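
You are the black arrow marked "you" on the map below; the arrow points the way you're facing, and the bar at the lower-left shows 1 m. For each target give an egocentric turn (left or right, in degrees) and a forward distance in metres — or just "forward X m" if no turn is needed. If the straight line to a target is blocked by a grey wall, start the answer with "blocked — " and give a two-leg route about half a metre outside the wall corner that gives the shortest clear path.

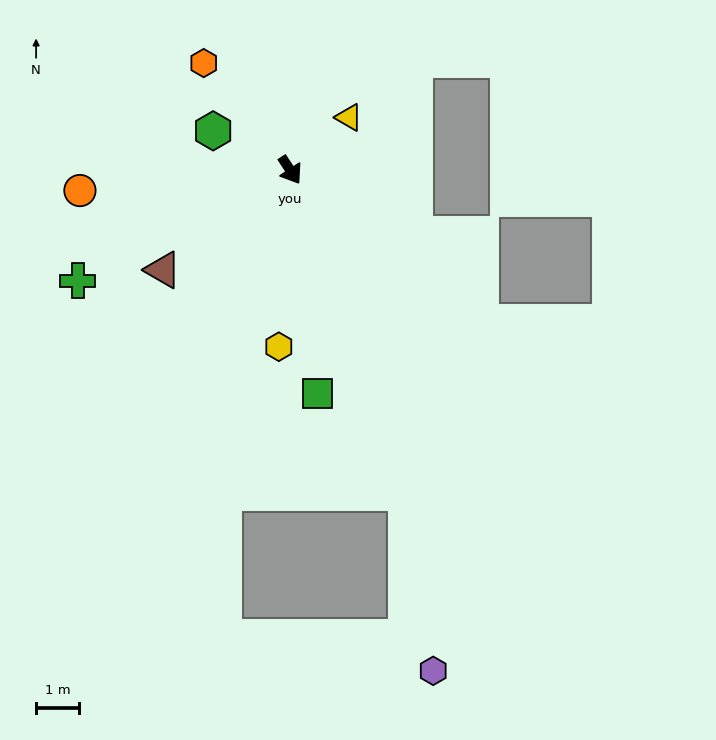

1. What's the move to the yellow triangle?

turn left 99°, forward 1.9 m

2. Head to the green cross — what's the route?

turn right 96°, forward 5.6 m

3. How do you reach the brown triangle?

turn right 85°, forward 3.8 m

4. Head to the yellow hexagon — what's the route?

turn right 37°, forward 4.2 m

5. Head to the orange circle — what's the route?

turn right 118°, forward 5.0 m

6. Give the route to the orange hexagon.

turn right 174°, forward 3.2 m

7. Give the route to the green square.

turn right 26°, forward 5.3 m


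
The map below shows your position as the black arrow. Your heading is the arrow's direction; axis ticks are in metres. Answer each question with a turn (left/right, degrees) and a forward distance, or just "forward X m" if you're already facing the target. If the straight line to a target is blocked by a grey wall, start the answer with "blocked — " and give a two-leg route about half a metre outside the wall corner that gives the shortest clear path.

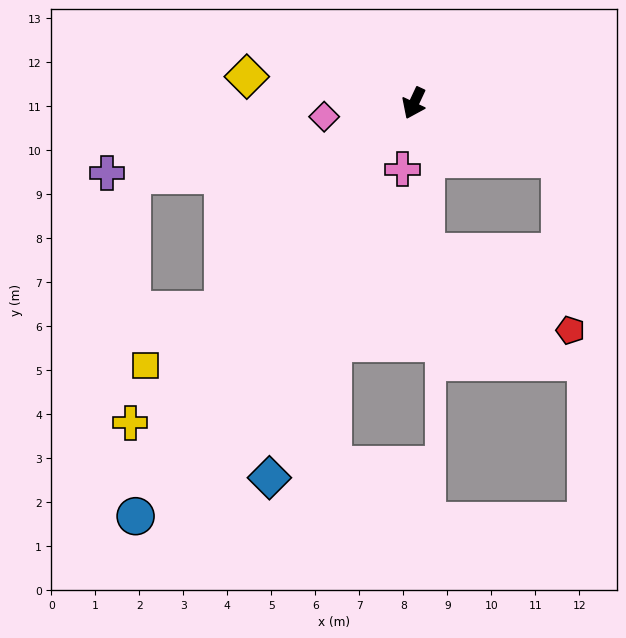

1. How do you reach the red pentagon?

blocked — turn left 94°, forward 3.6 m, then turn right 65°, forward 3.9 m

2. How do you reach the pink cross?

turn left 15°, forward 1.5 m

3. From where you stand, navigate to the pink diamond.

turn right 56°, forward 2.1 m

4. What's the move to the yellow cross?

turn right 16°, forward 9.7 m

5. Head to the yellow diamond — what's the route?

turn right 74°, forward 3.8 m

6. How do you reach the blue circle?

turn right 9°, forward 11.3 m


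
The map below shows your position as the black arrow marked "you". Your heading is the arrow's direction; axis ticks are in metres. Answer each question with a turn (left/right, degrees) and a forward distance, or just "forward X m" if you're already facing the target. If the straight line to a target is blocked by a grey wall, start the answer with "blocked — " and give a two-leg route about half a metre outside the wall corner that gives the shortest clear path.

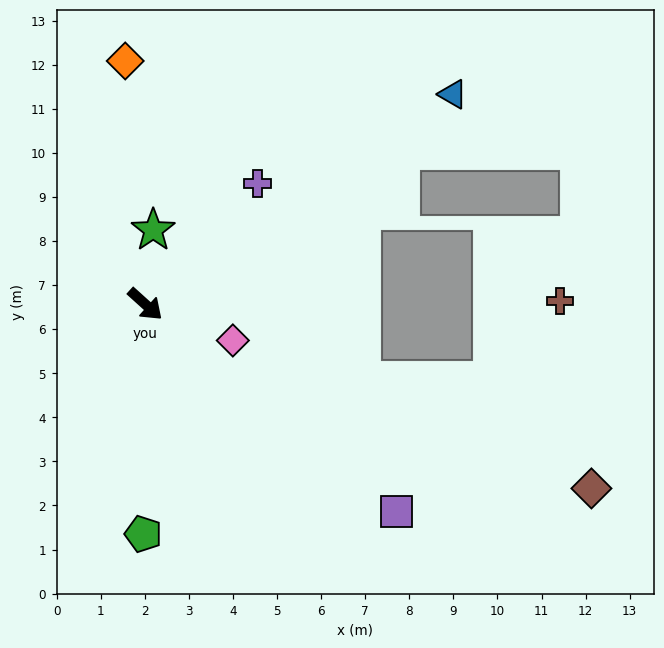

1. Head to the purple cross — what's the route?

turn left 89°, forward 3.7 m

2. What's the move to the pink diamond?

turn left 20°, forward 2.1 m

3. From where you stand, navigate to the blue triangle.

turn left 76°, forward 8.4 m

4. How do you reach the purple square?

turn left 3°, forward 7.4 m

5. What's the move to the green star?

turn left 126°, forward 1.7 m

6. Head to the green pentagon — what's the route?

turn right 48°, forward 5.2 m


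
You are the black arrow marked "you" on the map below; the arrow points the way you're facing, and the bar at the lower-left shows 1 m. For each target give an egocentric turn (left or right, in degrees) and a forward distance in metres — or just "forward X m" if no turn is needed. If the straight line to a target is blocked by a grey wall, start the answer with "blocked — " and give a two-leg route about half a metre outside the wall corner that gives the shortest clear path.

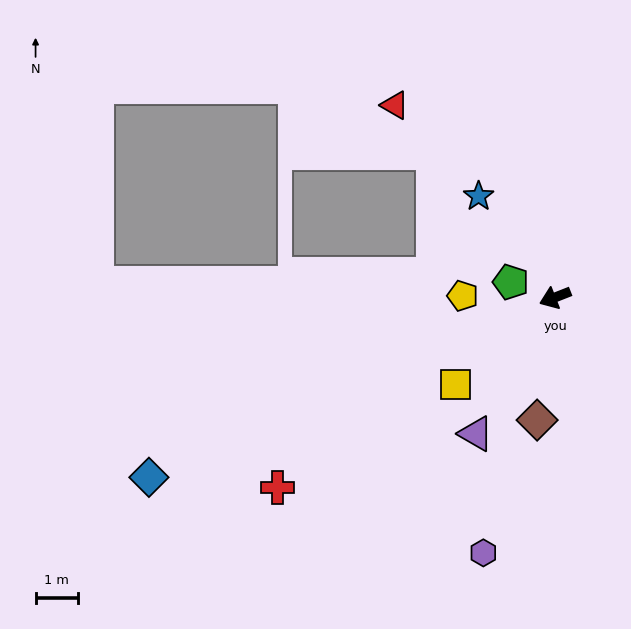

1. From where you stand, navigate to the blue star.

turn right 74°, forward 3.0 m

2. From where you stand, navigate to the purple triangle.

turn left 38°, forward 3.7 m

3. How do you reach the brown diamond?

turn left 60°, forward 2.9 m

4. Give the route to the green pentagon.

turn right 41°, forward 1.1 m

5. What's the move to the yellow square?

turn left 20°, forward 3.1 m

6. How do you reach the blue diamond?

turn left 2°, forward 10.6 m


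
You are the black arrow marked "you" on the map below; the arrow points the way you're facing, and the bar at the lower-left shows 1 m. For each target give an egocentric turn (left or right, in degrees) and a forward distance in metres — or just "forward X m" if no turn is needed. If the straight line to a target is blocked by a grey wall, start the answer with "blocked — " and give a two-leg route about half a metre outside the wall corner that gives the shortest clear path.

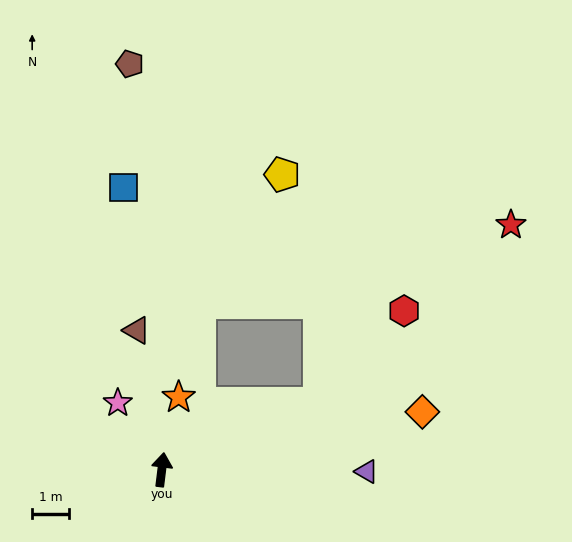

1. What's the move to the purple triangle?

turn right 83°, forward 5.5 m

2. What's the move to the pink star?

turn left 40°, forward 2.1 m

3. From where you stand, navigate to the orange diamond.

turn right 70°, forward 7.2 m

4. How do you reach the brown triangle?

turn left 17°, forward 3.8 m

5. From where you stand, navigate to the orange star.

turn right 6°, forward 2.0 m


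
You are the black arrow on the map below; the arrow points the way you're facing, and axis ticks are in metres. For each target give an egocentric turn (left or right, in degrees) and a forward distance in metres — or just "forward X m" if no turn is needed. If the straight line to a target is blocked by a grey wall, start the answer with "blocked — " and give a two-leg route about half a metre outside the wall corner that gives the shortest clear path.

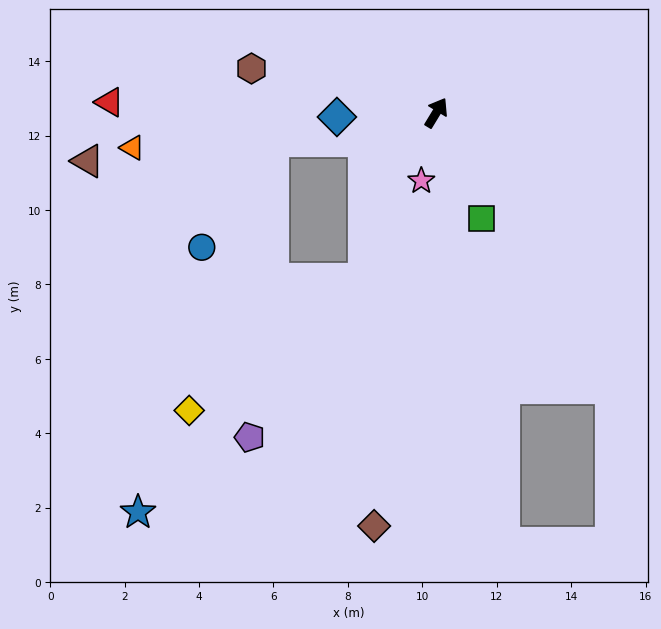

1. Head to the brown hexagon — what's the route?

turn left 108°, forward 5.1 m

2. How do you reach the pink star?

turn right 161°, forward 1.9 m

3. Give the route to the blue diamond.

turn left 124°, forward 2.7 m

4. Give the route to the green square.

turn right 126°, forward 3.1 m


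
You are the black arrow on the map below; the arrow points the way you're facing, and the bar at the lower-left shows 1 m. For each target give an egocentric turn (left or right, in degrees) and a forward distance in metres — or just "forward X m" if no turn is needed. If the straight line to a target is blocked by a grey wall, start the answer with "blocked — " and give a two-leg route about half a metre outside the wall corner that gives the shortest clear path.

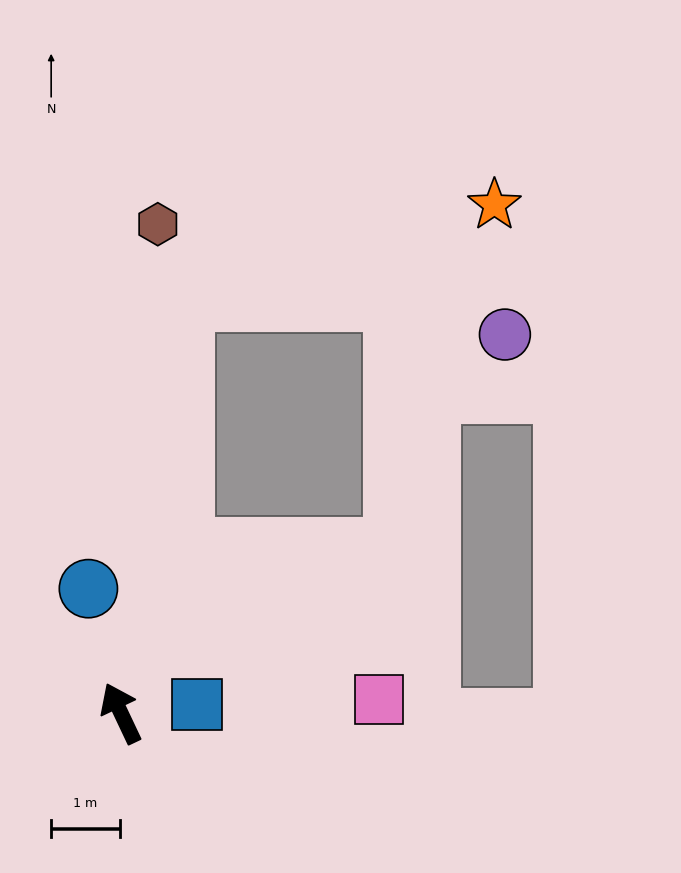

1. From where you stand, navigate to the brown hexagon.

turn right 30°, forward 7.2 m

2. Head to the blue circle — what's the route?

turn right 11°, forward 1.9 m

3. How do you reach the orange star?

blocked — turn right 34°, forward 6.1 m, then turn right 64°, forward 4.7 m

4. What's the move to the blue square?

turn right 109°, forward 1.1 m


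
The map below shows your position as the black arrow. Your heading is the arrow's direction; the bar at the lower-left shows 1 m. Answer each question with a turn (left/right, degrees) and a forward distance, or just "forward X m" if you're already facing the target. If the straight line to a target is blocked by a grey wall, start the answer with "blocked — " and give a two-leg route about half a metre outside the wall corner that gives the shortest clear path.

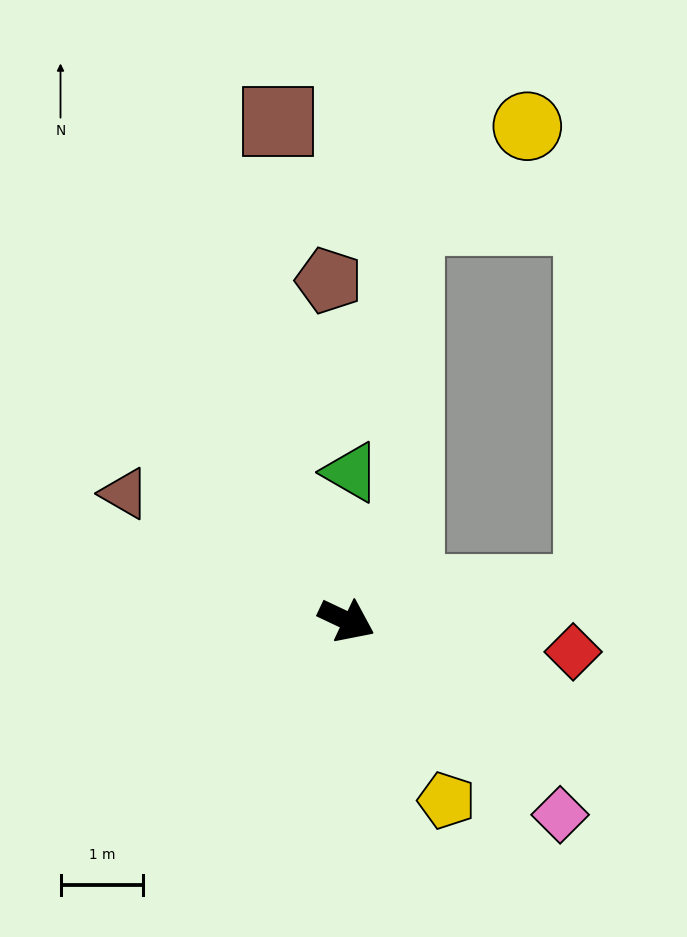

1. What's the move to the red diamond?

turn left 17°, forward 2.8 m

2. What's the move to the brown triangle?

turn left 175°, forward 3.1 m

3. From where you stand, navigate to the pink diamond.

turn right 17°, forward 3.5 m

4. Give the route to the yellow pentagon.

turn right 36°, forward 2.5 m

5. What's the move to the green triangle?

turn left 114°, forward 1.8 m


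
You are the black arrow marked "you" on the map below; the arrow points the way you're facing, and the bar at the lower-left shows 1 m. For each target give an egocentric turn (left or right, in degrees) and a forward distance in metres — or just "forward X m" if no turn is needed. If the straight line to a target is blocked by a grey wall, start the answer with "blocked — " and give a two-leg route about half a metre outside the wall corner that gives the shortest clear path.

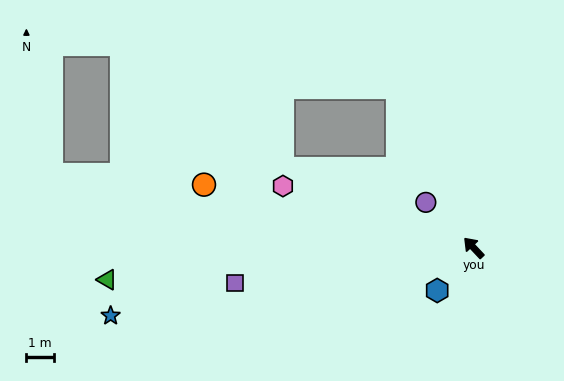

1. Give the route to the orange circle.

turn left 34°, forward 10.0 m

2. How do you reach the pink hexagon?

turn left 29°, forward 7.2 m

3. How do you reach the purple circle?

turn left 3°, forward 2.4 m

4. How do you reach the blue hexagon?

turn left 96°, forward 2.0 m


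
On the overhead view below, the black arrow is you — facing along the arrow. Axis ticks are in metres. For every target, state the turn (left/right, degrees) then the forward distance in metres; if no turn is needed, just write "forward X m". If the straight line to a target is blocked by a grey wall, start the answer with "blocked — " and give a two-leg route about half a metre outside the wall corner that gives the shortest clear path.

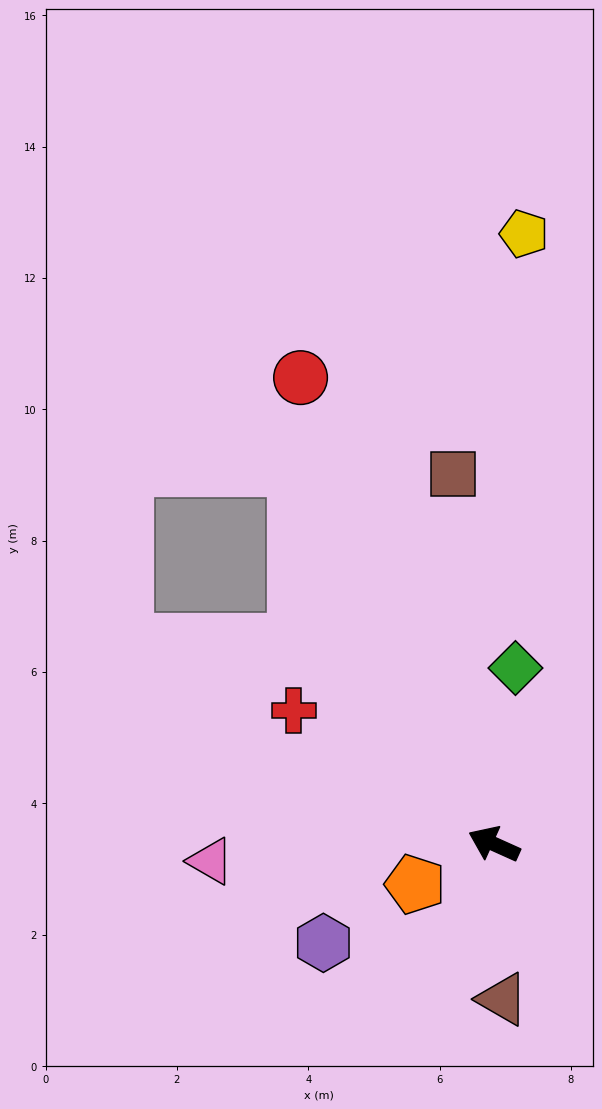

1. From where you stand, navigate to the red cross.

turn right 10°, forward 3.7 m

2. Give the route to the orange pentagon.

turn left 51°, forward 1.3 m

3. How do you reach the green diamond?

turn right 73°, forward 2.7 m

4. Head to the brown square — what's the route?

turn right 59°, forward 5.7 m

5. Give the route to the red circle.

turn right 43°, forward 7.7 m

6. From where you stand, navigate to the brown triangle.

turn left 117°, forward 2.4 m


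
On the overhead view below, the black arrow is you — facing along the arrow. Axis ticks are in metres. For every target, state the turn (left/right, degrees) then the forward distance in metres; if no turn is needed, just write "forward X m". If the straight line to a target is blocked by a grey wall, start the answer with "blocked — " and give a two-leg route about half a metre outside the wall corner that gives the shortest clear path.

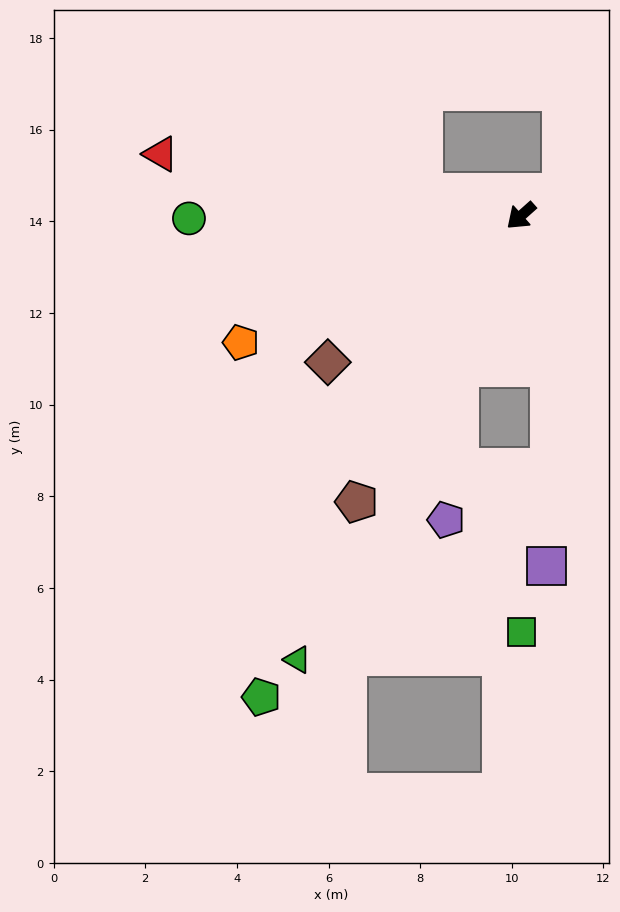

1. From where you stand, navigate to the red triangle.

turn right 51°, forward 8.0 m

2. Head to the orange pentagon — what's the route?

turn right 17°, forward 6.7 m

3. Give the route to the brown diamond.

turn right 5°, forward 5.3 m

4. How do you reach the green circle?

turn right 41°, forward 7.2 m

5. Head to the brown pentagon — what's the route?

turn left 18°, forward 7.2 m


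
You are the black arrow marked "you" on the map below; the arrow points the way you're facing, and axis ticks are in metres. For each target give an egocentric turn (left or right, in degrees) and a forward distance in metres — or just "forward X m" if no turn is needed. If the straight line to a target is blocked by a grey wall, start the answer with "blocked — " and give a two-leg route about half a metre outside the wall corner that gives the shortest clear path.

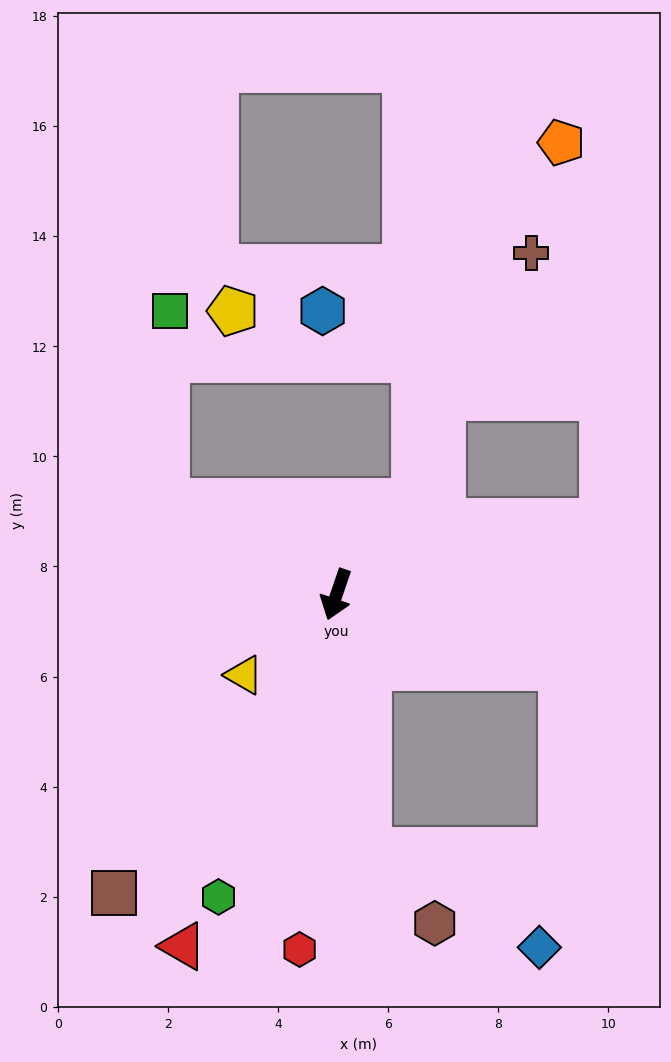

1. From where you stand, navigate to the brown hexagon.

blocked — turn left 26°, forward 4.7 m, then turn left 35°, forward 1.8 m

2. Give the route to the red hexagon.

turn left 13°, forward 6.5 m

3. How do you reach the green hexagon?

turn right 2°, forward 5.9 m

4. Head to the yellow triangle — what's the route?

turn right 30°, forward 2.2 m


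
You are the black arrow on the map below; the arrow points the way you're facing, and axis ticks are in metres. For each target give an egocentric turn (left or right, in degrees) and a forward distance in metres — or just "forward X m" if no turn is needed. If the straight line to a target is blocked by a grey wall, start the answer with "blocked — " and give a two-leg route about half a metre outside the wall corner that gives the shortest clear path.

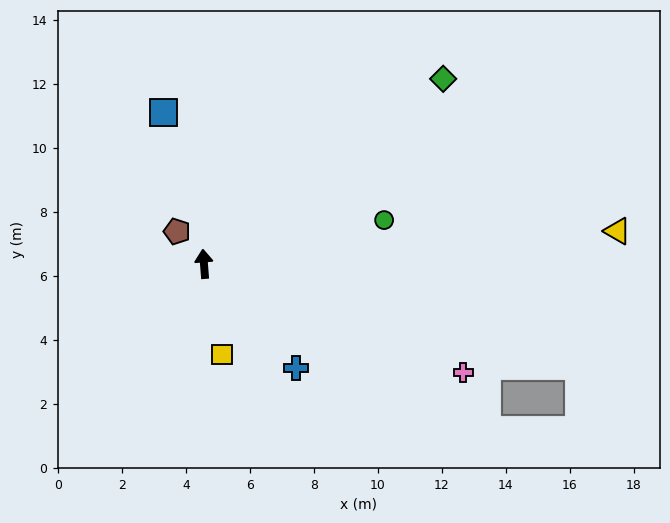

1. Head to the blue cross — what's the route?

turn right 143°, forward 4.4 m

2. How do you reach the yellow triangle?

turn right 90°, forward 13.0 m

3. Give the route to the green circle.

turn right 81°, forward 5.8 m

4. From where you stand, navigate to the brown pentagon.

turn left 35°, forward 1.3 m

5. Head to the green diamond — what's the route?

turn right 57°, forward 9.5 m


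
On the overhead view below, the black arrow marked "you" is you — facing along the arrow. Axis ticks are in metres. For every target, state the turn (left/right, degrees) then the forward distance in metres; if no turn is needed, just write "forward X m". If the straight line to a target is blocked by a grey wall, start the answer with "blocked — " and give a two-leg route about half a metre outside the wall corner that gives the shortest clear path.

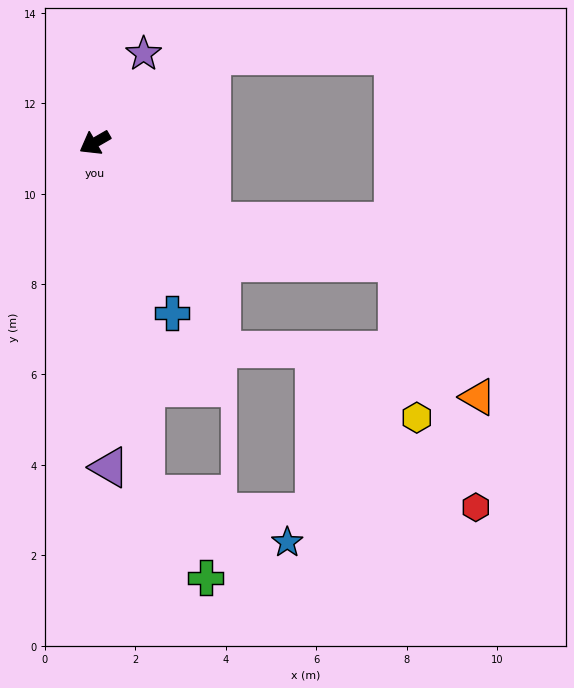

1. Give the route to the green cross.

blocked — turn left 68°, forward 7.9 m, then turn left 28°, forward 2.3 m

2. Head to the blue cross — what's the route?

turn left 84°, forward 4.1 m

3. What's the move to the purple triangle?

turn left 63°, forward 7.2 m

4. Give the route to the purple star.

turn right 149°, forward 2.2 m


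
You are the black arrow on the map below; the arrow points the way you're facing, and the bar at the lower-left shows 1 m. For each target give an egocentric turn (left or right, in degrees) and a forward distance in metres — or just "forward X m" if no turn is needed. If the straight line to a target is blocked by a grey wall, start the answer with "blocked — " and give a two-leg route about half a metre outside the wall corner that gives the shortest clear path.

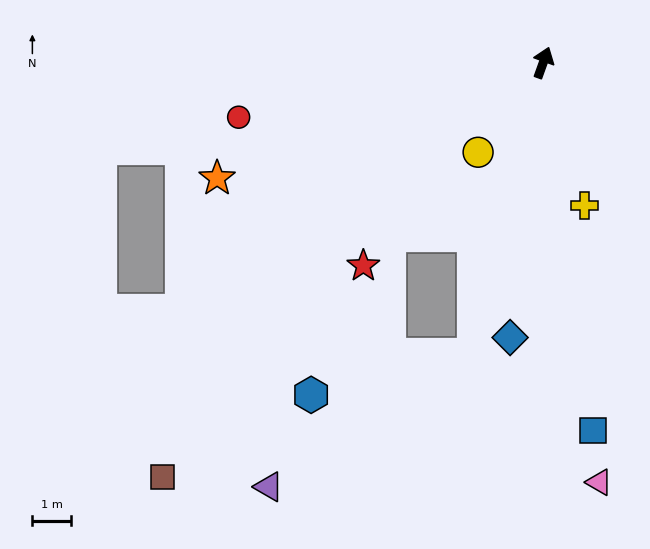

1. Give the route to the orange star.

turn left 129°, forward 8.9 m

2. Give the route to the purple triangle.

blocked — turn right 174°, forward 7.8 m, then turn right 43°, forward 6.3 m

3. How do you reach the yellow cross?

turn right 144°, forward 3.8 m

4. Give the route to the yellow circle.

turn left 164°, forward 2.9 m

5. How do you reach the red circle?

turn left 120°, forward 8.0 m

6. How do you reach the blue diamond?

turn right 167°, forward 7.2 m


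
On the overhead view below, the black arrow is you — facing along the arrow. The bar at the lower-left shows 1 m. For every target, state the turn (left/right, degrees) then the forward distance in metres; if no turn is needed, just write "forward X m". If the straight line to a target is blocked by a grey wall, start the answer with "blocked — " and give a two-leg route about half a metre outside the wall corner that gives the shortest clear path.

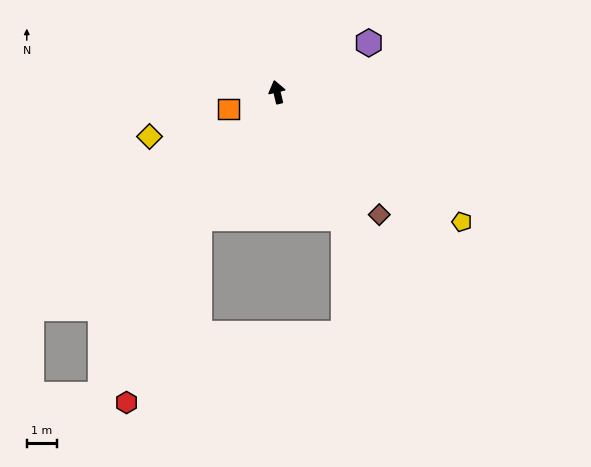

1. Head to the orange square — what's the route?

turn left 96°, forward 1.7 m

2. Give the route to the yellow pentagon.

turn right 139°, forward 7.5 m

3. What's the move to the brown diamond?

turn right 154°, forward 5.3 m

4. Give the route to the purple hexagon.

turn right 75°, forward 3.5 m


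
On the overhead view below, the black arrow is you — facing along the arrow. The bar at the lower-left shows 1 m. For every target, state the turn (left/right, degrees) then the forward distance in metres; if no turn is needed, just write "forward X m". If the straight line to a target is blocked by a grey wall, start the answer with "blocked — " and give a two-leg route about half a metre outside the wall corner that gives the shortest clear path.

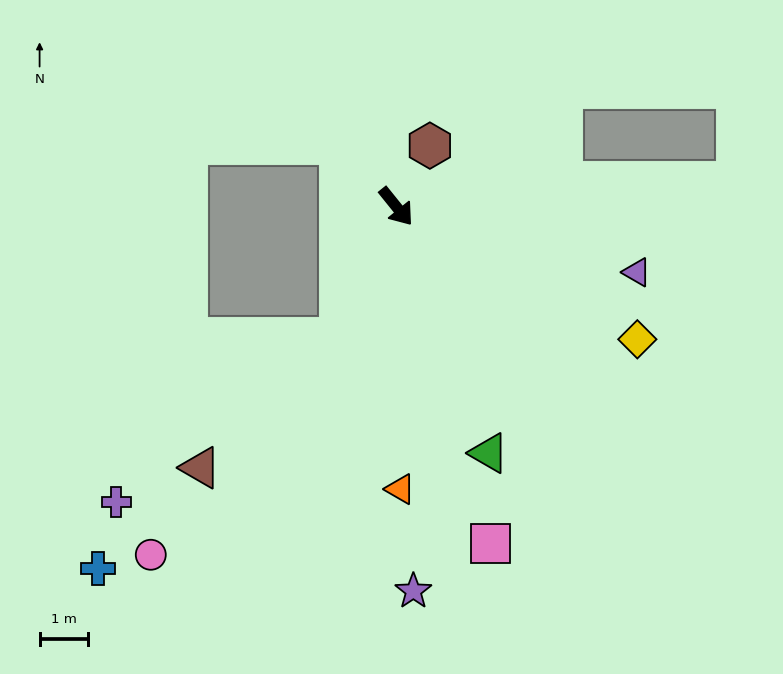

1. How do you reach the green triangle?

turn right 18°, forward 5.5 m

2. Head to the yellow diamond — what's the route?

turn left 22°, forward 5.7 m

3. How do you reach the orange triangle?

turn right 38°, forward 5.9 m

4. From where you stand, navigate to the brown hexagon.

turn left 112°, forward 1.4 m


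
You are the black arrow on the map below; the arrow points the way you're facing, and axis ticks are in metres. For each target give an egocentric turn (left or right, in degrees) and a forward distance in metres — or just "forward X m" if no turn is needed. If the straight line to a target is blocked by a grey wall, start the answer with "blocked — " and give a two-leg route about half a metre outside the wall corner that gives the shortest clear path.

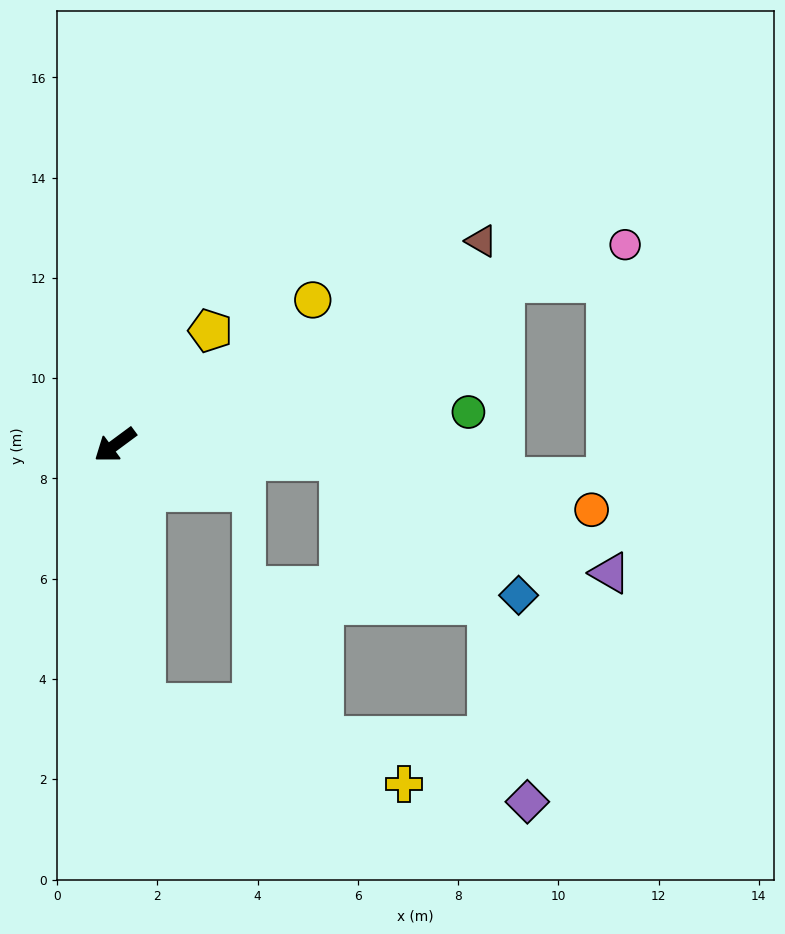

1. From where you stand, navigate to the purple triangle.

blocked — turn left 140°, forward 4.5 m, then turn right 19°, forward 5.8 m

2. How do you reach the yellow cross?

blocked — turn left 60°, forward 5.2 m, then turn left 66°, forward 5.4 m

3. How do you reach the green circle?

turn left 149°, forward 7.1 m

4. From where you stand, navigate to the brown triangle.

turn left 173°, forward 8.4 m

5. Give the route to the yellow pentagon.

turn right 166°, forward 3.0 m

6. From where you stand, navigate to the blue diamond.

blocked — turn left 140°, forward 4.5 m, then turn right 34°, forward 4.5 m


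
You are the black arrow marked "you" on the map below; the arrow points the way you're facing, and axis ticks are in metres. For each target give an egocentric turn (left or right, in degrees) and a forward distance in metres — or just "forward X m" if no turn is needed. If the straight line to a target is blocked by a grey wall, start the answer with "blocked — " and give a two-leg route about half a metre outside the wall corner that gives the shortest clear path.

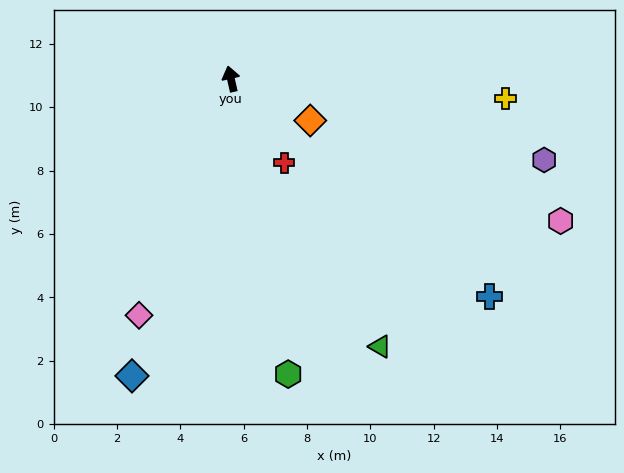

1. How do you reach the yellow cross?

turn right 107°, forward 8.7 m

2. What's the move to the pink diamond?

turn left 146°, forward 8.0 m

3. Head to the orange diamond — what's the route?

turn right 131°, forward 2.8 m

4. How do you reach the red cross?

turn right 160°, forward 3.1 m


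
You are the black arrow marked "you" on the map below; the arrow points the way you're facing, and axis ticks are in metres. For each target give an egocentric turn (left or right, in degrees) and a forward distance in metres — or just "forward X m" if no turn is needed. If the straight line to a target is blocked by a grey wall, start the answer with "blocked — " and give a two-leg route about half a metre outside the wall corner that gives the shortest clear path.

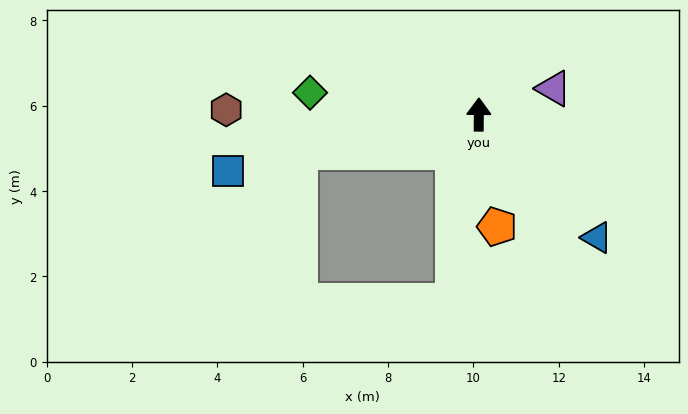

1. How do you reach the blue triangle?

turn right 136°, forward 4.0 m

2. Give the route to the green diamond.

turn left 83°, forward 4.0 m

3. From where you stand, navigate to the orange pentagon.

turn right 170°, forward 2.7 m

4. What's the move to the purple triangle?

turn right 70°, forward 1.9 m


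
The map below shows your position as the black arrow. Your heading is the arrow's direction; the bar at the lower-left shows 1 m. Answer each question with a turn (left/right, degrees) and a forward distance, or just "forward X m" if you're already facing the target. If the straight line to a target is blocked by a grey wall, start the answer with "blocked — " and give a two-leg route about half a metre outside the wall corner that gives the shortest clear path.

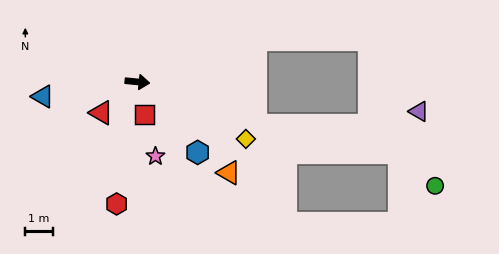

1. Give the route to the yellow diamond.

turn right 22°, forward 4.5 m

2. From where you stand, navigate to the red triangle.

turn right 134°, forward 1.7 m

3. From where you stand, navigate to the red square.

turn right 72°, forward 1.2 m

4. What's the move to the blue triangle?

turn right 166°, forward 3.5 m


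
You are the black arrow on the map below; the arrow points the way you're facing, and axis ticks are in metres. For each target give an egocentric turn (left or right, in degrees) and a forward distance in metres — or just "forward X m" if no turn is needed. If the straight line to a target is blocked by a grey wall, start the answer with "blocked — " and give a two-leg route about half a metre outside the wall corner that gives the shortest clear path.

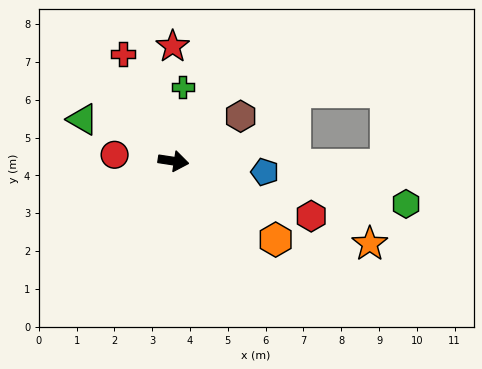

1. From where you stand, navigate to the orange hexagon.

turn right 29°, forward 3.4 m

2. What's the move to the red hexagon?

turn right 13°, forward 3.9 m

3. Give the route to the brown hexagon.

turn left 42°, forward 2.1 m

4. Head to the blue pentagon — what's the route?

forward 2.4 m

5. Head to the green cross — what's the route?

turn left 92°, forward 2.0 m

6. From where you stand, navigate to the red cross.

turn left 124°, forward 3.1 m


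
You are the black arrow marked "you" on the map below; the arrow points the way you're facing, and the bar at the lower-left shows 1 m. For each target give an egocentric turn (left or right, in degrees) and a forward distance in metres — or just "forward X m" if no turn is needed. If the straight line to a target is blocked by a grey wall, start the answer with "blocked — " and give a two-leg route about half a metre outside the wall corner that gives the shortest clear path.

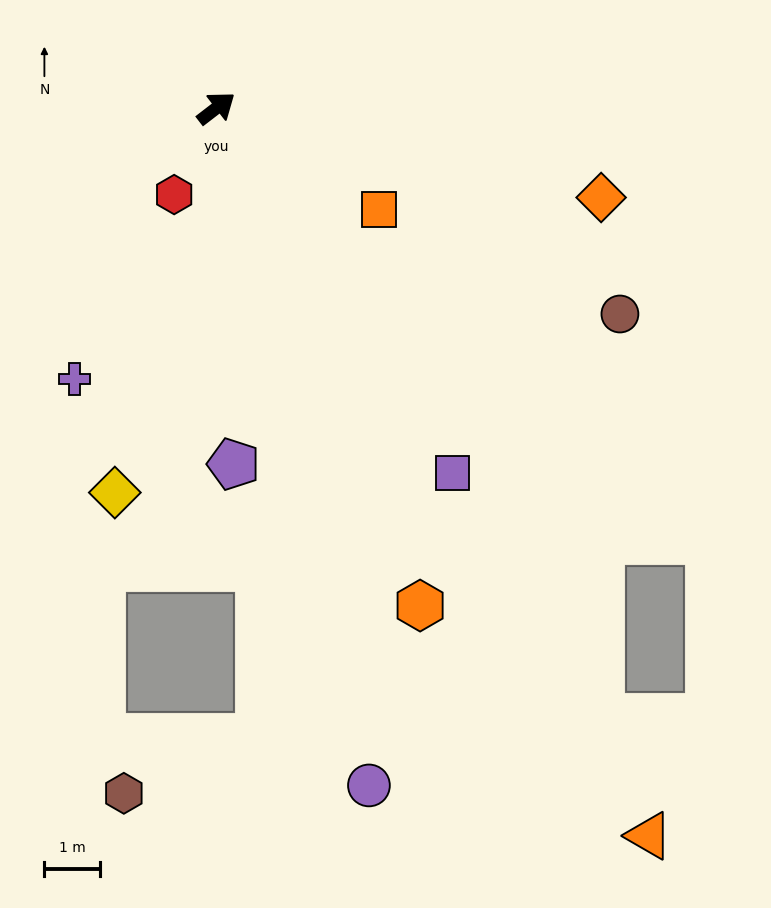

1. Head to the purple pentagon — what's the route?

turn right 125°, forward 6.4 m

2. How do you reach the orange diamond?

turn right 51°, forward 7.1 m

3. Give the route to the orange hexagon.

turn right 105°, forward 9.7 m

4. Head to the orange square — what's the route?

turn right 70°, forward 3.5 m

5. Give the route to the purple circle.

turn right 115°, forward 12.5 m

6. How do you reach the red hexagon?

turn right 154°, forward 1.7 m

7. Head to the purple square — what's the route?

turn right 95°, forward 7.8 m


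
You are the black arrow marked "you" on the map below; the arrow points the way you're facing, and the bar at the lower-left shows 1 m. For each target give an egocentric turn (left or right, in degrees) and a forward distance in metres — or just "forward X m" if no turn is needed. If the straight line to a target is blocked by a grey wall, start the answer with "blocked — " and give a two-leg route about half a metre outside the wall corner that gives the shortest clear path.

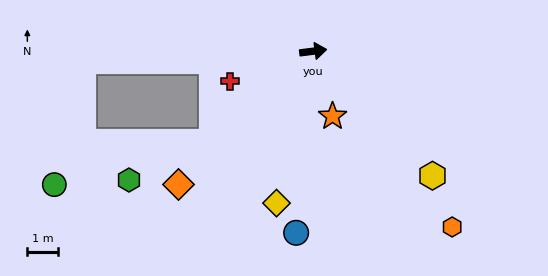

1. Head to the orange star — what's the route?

turn right 81°, forward 2.2 m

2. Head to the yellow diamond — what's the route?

turn right 111°, forward 5.1 m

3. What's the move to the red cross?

turn right 167°, forward 2.9 m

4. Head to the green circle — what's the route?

blocked — turn left 175°, forward 7.6 m, then turn left 75°, forward 4.2 m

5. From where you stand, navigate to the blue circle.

turn right 103°, forward 6.0 m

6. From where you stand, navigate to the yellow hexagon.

turn right 53°, forward 5.7 m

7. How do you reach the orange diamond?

turn right 143°, forward 6.2 m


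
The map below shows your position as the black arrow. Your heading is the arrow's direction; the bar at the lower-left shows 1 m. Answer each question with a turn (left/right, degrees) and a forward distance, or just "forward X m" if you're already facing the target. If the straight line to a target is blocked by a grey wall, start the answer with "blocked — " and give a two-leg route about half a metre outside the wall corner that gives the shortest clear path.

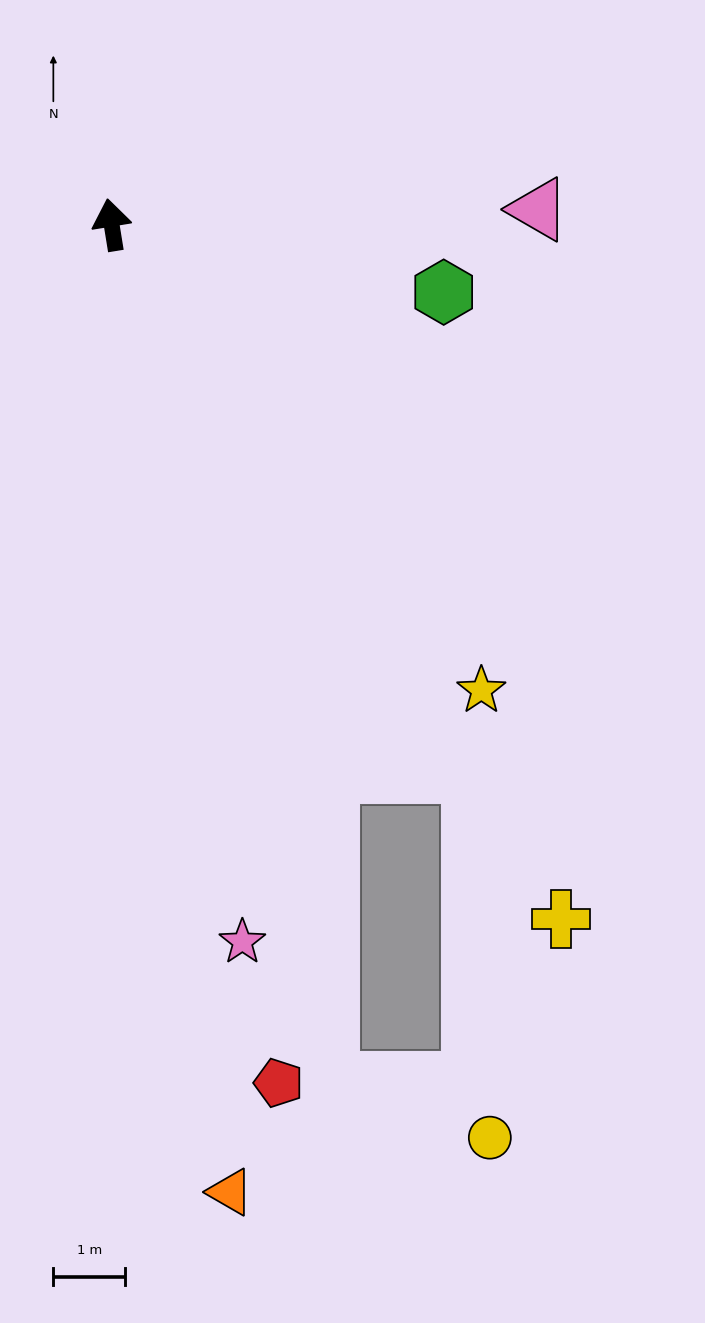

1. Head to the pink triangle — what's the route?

turn right 97°, forward 6.0 m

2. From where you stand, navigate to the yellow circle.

blocked — turn right 156°, forward 9.2 m, then turn right 30°, forward 5.1 m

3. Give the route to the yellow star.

turn right 151°, forward 8.3 m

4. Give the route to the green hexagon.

turn right 111°, forward 4.7 m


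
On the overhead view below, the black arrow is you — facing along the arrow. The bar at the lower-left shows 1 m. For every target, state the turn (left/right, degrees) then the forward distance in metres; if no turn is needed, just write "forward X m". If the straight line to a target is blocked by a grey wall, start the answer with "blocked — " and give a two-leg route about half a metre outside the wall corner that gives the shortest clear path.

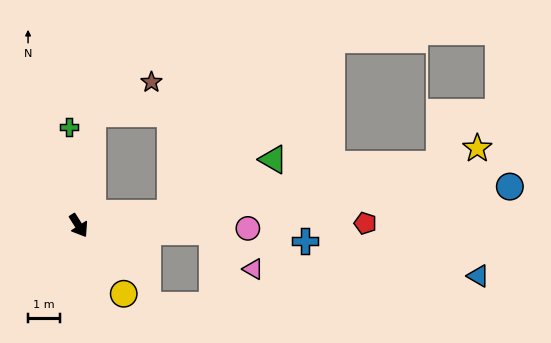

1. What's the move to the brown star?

blocked — turn left 141°, forward 3.6 m, then turn right 56°, forward 2.1 m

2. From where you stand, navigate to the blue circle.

turn left 63°, forward 13.6 m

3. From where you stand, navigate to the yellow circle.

forward 2.6 m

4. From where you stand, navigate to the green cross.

turn left 153°, forward 3.1 m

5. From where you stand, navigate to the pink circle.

turn left 57°, forward 5.3 m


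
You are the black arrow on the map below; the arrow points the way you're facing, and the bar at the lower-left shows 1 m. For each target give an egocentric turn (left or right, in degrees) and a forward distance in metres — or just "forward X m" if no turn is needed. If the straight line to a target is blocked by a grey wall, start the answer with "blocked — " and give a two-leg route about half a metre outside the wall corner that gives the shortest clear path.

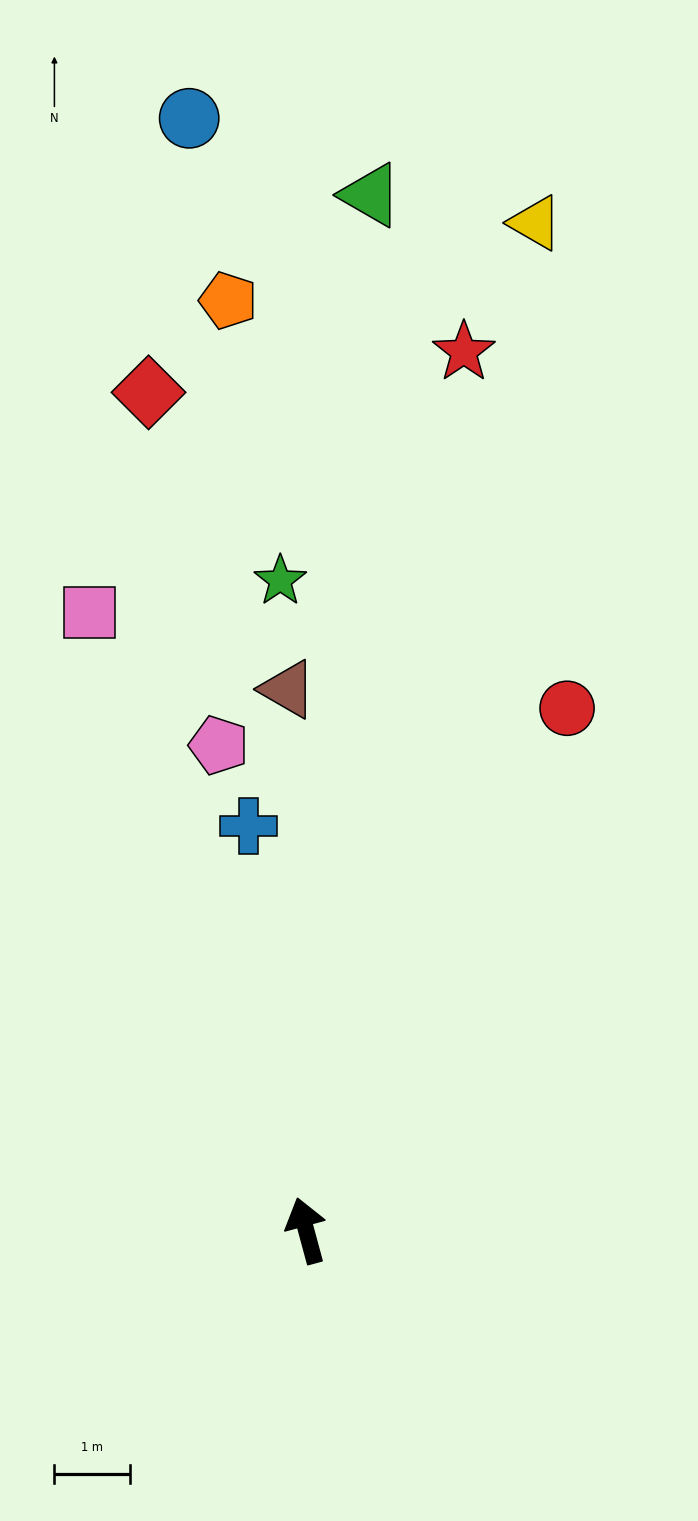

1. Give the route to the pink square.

turn left 4°, forward 8.7 m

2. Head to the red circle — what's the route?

turn right 42°, forward 7.8 m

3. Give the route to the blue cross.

turn right 7°, forward 5.4 m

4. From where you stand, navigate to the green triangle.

turn right 19°, forward 13.8 m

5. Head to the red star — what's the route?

turn right 25°, forward 11.9 m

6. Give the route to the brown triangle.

turn right 13°, forward 7.2 m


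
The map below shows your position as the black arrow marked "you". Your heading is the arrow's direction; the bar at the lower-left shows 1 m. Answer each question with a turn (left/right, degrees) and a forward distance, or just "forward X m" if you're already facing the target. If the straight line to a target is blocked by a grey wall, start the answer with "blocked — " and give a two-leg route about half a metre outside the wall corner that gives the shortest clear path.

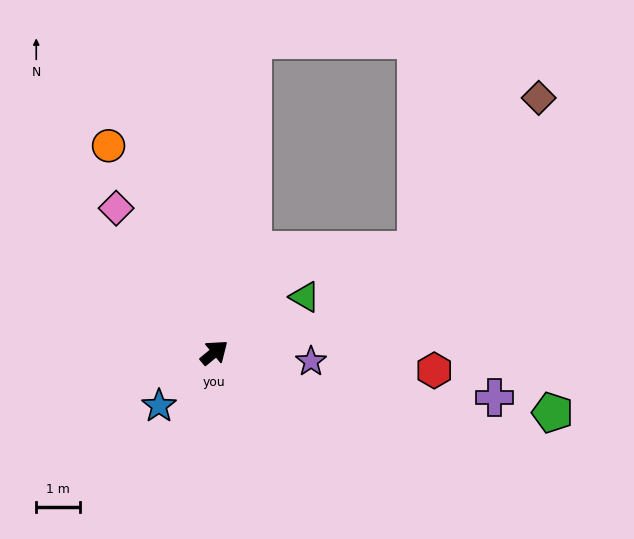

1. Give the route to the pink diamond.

turn left 85°, forward 4.0 m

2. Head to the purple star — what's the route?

turn right 45°, forward 2.2 m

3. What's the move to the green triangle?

turn right 8°, forward 2.4 m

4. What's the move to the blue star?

turn right 176°, forward 1.8 m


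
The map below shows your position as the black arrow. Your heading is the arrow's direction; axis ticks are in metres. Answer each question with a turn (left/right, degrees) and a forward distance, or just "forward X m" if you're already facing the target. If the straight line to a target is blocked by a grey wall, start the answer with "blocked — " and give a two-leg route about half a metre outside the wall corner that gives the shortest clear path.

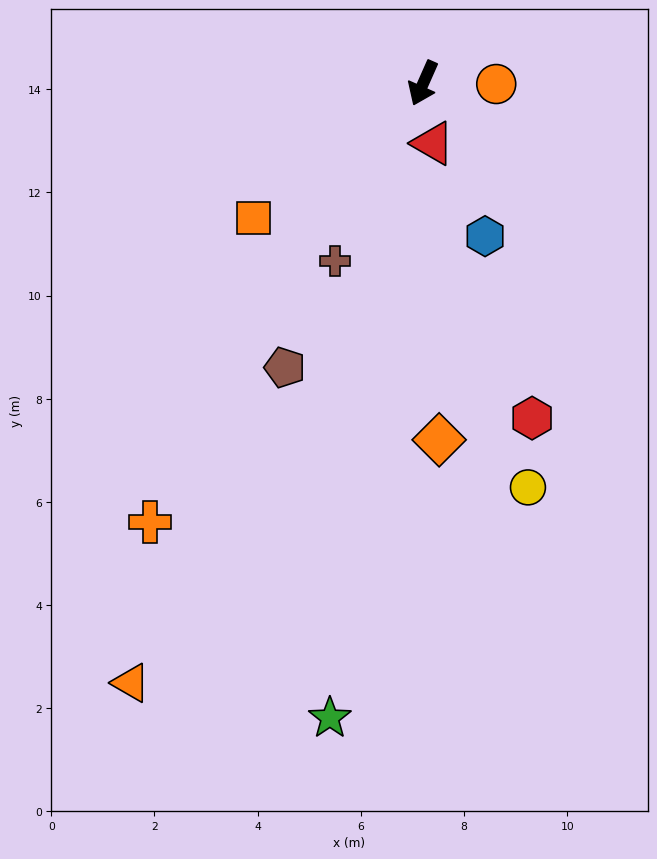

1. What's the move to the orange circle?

turn left 113°, forward 1.4 m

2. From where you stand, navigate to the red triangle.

turn left 33°, forward 1.2 m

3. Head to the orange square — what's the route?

turn right 28°, forward 4.2 m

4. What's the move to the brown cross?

turn right 2°, forward 3.8 m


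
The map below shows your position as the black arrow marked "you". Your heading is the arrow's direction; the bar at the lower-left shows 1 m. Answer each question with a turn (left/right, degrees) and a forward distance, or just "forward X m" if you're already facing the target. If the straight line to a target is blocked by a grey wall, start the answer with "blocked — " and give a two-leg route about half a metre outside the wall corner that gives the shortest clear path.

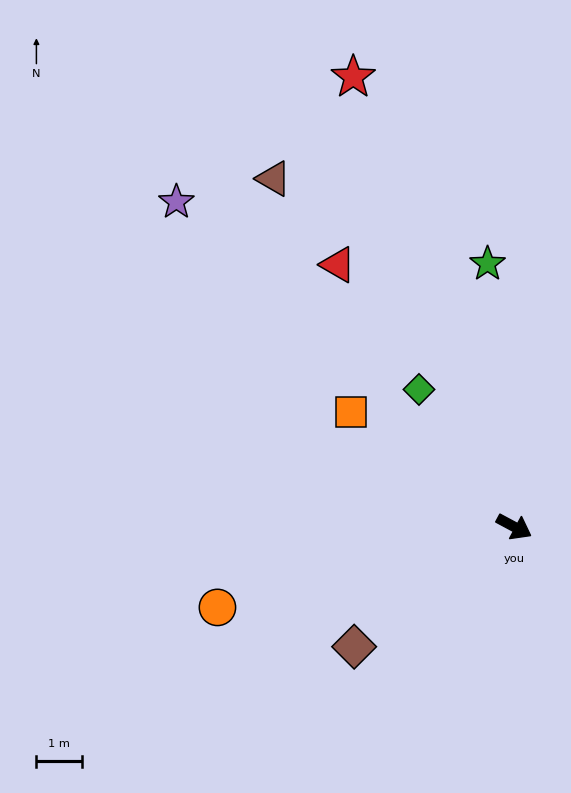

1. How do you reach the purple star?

turn left 164°, forward 10.3 m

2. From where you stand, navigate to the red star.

turn left 138°, forward 10.5 m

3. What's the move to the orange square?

turn left 173°, forward 4.4 m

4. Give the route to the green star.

turn left 124°, forward 5.8 m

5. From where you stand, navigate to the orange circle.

turn right 137°, forward 6.7 m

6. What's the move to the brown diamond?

turn right 115°, forward 4.4 m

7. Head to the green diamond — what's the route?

turn left 153°, forward 3.7 m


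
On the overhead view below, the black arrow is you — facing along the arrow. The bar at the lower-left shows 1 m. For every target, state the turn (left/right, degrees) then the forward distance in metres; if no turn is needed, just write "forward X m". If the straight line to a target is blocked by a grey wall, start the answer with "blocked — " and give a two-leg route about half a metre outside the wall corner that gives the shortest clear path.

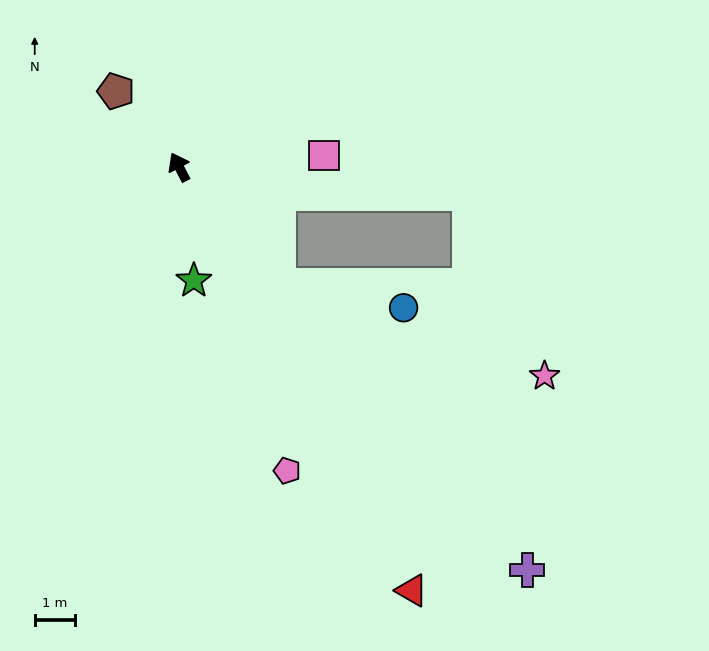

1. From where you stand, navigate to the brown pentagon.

turn left 12°, forward 2.4 m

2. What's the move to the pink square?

turn right 113°, forward 3.6 m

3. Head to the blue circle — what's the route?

blocked — turn right 167°, forward 3.8 m, then turn left 39°, forward 3.1 m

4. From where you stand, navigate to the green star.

turn left 160°, forward 2.8 m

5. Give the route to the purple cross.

turn right 167°, forward 13.2 m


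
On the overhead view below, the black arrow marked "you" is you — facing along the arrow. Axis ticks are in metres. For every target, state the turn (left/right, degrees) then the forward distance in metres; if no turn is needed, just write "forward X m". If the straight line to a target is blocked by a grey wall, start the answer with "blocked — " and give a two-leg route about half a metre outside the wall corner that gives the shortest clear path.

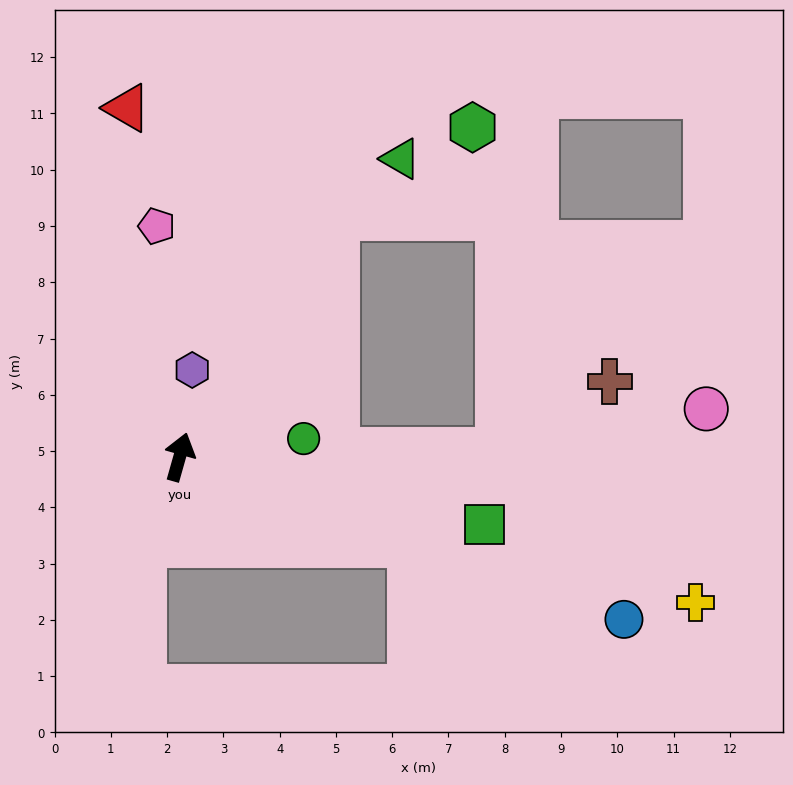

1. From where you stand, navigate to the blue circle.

turn right 94°, forward 8.4 m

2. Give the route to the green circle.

turn right 66°, forward 2.2 m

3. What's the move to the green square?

turn right 87°, forward 5.5 m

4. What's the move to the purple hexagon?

turn left 8°, forward 1.6 m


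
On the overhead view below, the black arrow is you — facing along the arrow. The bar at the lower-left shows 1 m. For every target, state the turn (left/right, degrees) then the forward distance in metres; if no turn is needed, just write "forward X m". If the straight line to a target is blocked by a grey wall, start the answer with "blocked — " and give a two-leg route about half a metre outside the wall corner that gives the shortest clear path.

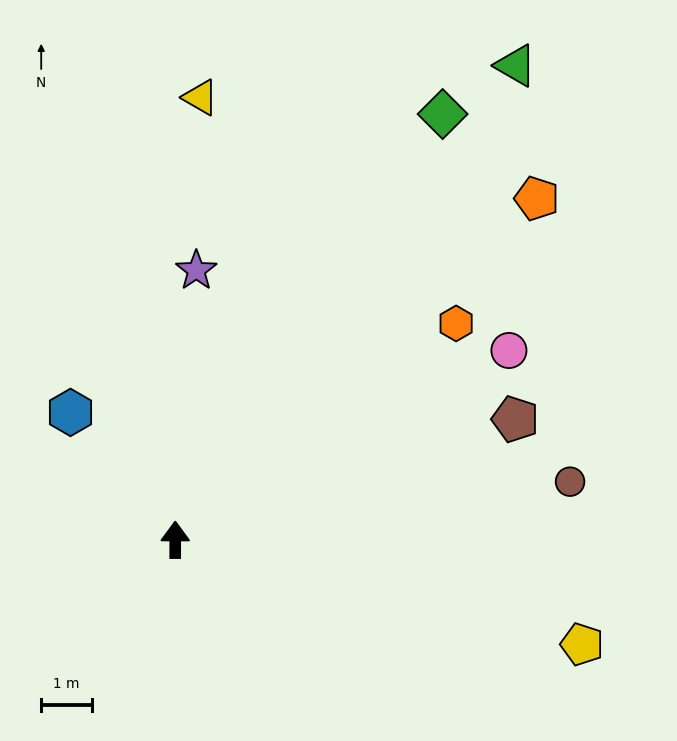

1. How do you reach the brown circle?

turn right 82°, forward 7.9 m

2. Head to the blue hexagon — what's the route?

turn left 40°, forward 3.3 m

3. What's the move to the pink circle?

turn right 60°, forward 7.6 m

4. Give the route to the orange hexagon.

turn right 52°, forward 7.0 m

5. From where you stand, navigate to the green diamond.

turn right 32°, forward 9.9 m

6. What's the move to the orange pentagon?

turn right 47°, forward 9.8 m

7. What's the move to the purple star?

turn right 4°, forward 5.3 m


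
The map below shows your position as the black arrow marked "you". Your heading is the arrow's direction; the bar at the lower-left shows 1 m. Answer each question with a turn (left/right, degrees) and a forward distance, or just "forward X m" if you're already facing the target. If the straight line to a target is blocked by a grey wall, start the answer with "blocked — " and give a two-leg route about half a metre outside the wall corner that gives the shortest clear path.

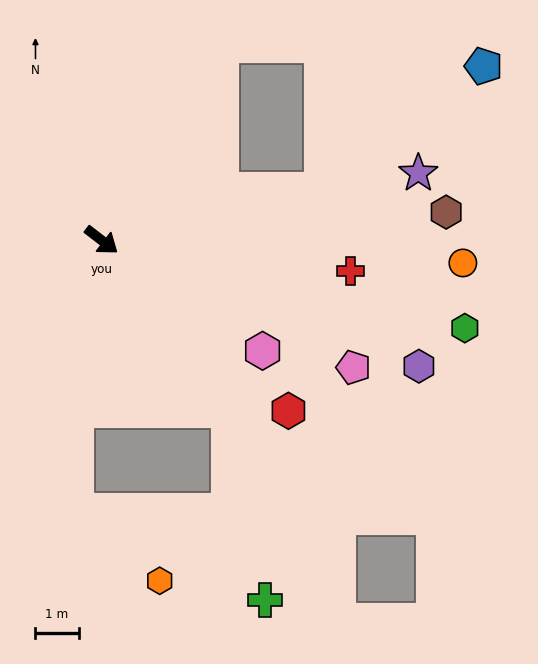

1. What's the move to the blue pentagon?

blocked — turn left 50°, forward 5.3 m, then turn left 25°, forward 4.7 m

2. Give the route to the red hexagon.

turn right 5°, forward 5.9 m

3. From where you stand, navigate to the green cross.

blocked — turn right 15°, forward 4.9 m, then turn right 27°, forward 4.5 m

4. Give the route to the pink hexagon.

turn left 3°, forward 4.5 m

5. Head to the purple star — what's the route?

turn left 50°, forward 7.5 m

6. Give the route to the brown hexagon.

turn left 42°, forward 8.0 m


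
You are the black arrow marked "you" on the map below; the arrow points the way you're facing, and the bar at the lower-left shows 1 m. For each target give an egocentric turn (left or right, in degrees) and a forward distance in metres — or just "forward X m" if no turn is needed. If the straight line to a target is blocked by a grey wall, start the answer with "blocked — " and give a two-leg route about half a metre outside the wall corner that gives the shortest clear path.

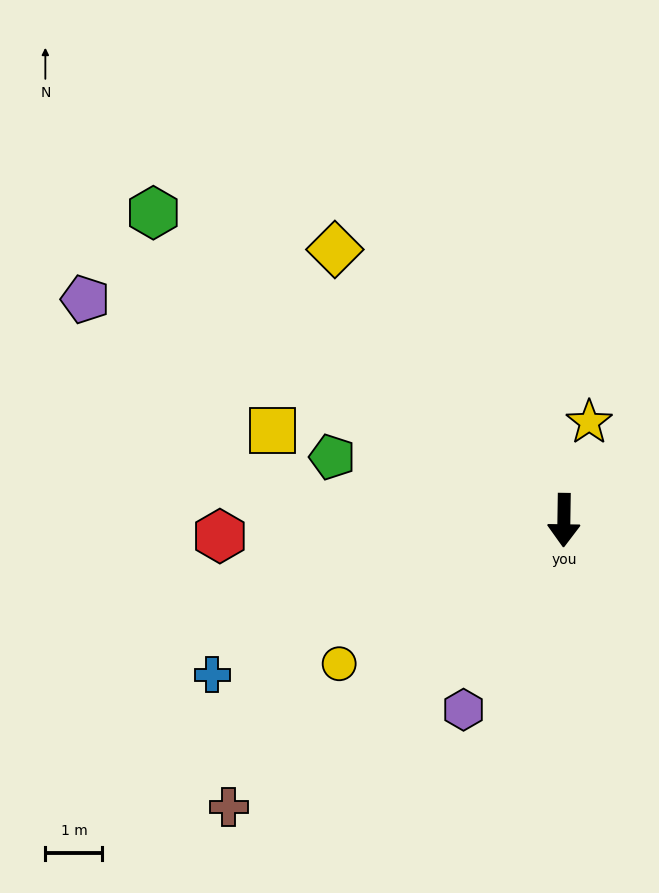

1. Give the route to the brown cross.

turn right 49°, forward 7.7 m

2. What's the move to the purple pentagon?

turn right 114°, forward 9.2 m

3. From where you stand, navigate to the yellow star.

turn left 166°, forward 1.8 m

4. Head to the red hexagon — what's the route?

turn right 86°, forward 6.0 m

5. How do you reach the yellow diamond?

turn right 139°, forward 6.2 m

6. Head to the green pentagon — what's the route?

turn right 104°, forward 4.2 m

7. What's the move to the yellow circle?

turn right 57°, forward 4.7 m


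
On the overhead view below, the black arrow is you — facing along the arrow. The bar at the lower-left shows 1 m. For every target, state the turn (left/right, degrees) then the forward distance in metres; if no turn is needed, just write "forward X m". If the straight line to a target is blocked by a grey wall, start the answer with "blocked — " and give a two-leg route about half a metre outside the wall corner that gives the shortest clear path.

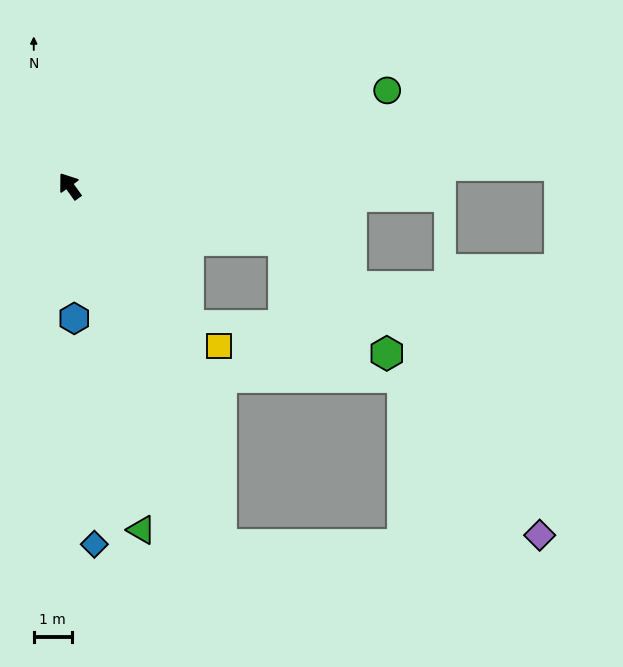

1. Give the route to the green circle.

turn right 109°, forward 8.8 m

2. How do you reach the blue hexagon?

turn left 146°, forward 3.5 m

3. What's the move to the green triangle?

turn left 156°, forward 9.3 m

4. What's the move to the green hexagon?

blocked — turn right 140°, forward 5.8 m, then turn right 33°, forward 4.0 m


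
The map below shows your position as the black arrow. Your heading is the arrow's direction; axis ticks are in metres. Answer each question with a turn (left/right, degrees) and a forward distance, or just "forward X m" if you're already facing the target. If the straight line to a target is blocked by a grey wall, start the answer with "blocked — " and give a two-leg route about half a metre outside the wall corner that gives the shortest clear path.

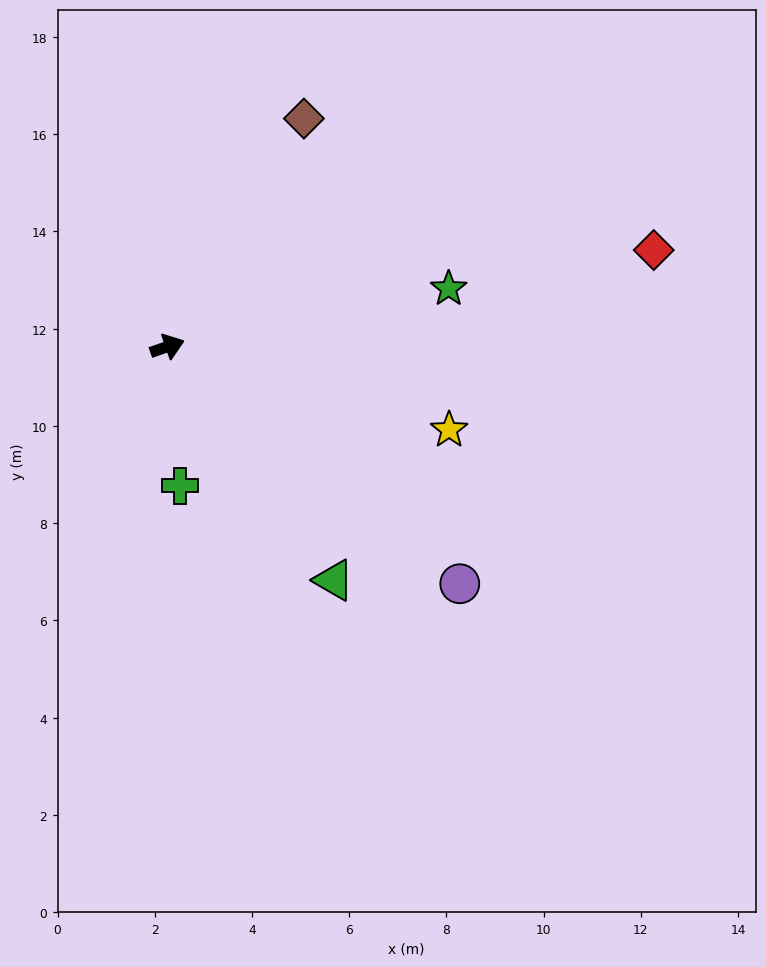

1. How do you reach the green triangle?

turn right 74°, forward 5.9 m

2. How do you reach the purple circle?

turn right 58°, forward 7.7 m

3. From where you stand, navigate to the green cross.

turn right 104°, forward 2.9 m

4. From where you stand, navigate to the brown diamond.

turn left 40°, forward 5.5 m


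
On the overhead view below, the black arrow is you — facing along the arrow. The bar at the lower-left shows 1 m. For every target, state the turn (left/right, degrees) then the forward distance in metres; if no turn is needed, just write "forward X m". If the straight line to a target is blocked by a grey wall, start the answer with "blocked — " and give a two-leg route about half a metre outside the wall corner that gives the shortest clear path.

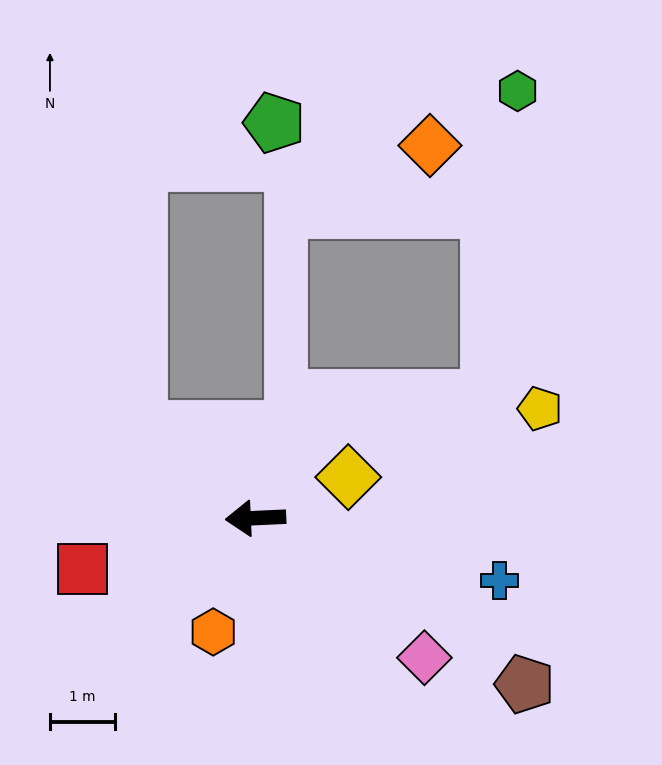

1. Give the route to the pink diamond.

turn left 138°, forward 3.4 m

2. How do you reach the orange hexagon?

turn left 67°, forward 1.9 m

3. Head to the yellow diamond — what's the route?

turn right 159°, forward 1.6 m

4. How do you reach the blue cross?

turn left 163°, forward 3.9 m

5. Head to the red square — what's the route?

turn left 14°, forward 2.8 m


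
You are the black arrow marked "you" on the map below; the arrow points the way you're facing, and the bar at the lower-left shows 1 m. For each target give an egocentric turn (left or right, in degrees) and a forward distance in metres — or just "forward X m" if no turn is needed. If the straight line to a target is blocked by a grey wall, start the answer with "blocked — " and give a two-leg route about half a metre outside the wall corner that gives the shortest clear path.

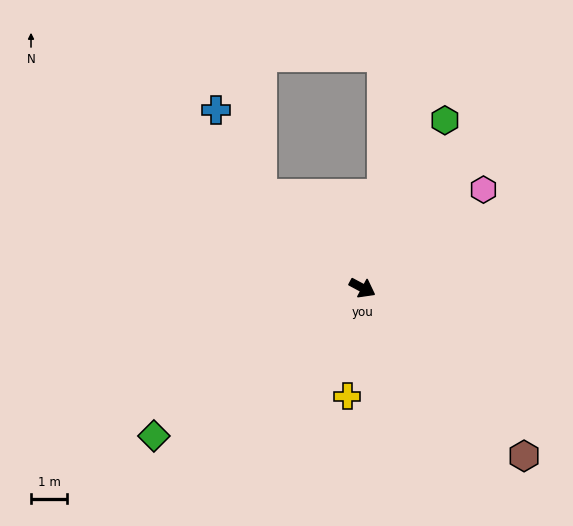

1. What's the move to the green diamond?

turn right 116°, forward 7.1 m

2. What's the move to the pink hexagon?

turn left 67°, forward 4.3 m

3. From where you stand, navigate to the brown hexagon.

turn right 18°, forward 6.5 m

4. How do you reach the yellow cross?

turn right 70°, forward 3.0 m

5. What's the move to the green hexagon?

turn left 92°, forward 5.2 m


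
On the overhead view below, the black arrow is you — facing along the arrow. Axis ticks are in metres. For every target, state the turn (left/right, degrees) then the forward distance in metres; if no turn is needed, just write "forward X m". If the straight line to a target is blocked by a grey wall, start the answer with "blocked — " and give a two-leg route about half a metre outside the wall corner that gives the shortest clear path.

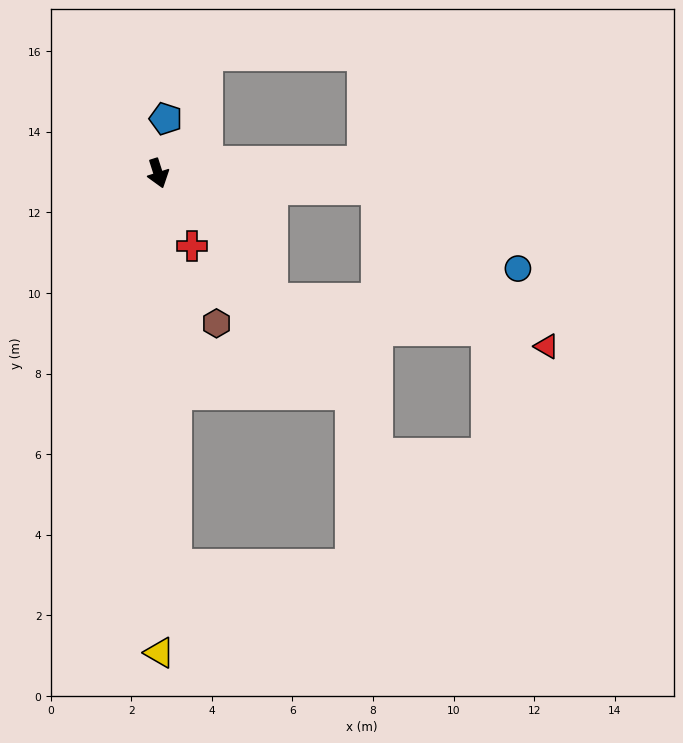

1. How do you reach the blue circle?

blocked — turn left 69°, forward 5.5 m, then turn right 27°, forward 4.0 m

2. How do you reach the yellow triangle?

turn right 18°, forward 11.9 m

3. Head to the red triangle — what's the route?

blocked — turn left 69°, forward 5.5 m, then turn right 40°, forward 5.7 m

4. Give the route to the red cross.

turn left 7°, forward 2.0 m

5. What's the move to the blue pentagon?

turn left 154°, forward 1.4 m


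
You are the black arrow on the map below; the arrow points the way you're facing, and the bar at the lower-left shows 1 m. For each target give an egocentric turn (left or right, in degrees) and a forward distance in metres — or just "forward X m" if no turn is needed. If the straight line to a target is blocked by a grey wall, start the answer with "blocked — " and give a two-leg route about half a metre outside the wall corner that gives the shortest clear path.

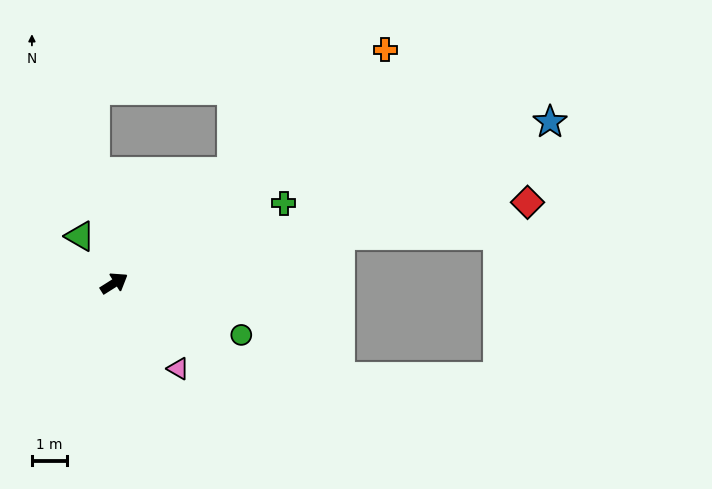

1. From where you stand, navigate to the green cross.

turn right 7°, forward 5.4 m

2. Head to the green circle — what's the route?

turn right 54°, forward 3.9 m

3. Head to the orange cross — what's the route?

turn left 8°, forward 10.2 m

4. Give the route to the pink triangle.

turn right 85°, forward 3.1 m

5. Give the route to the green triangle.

turn left 94°, forward 1.7 m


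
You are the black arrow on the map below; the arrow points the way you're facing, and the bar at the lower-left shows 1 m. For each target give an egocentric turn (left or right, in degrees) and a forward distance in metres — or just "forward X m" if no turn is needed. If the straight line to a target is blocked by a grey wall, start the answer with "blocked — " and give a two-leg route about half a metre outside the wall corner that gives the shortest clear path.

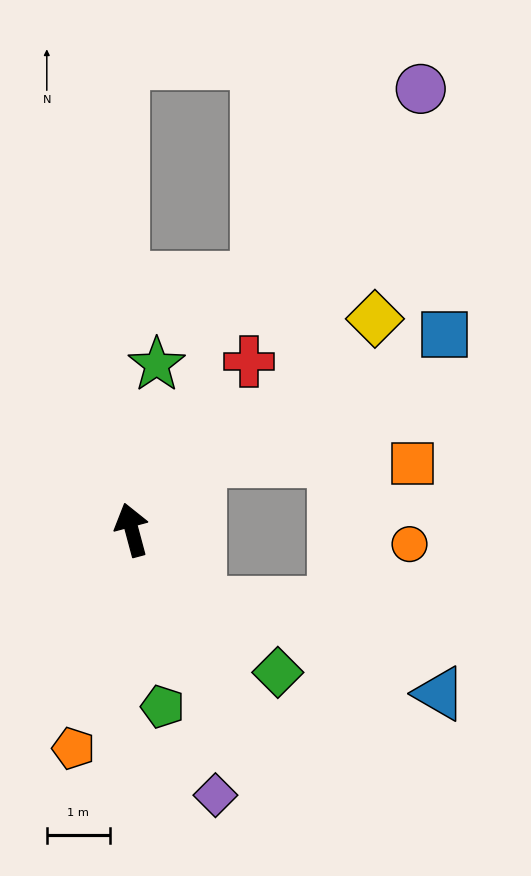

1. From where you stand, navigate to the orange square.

blocked — turn right 59°, forward 1.5 m, then turn right 47°, forward 3.4 m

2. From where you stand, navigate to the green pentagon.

turn left 175°, forward 2.9 m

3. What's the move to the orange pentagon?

turn left 150°, forward 3.6 m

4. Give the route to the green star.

turn right 24°, forward 2.7 m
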